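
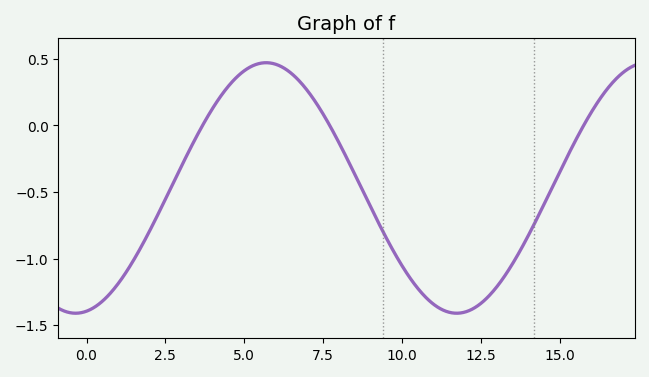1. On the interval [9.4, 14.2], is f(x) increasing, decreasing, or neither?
neither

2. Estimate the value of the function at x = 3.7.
0.008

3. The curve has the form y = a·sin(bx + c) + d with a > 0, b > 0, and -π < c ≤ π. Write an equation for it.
y = 0.94sin(0.52x - 1.39) - 0.47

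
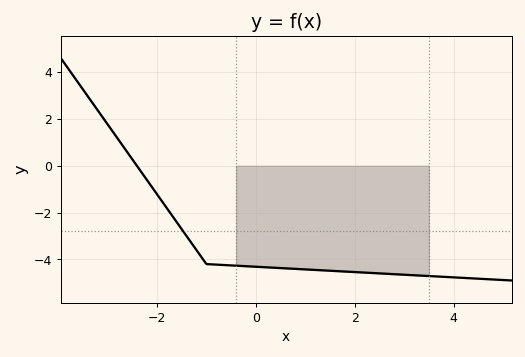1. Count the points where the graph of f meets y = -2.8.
1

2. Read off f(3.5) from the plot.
-4.71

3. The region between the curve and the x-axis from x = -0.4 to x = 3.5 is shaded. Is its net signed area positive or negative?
negative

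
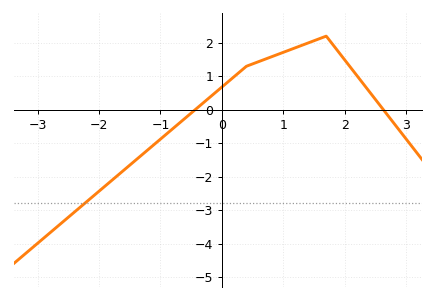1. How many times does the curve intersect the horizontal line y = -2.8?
1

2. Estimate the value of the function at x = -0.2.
0.4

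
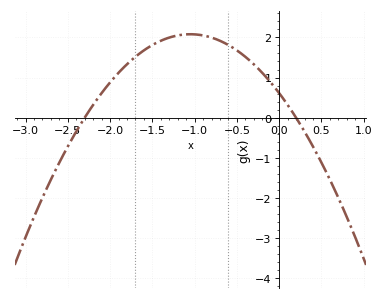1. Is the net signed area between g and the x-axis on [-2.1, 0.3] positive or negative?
positive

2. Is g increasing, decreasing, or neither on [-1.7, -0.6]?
neither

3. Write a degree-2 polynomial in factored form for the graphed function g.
y = -1.33(x + 2.3)(x - 0.2)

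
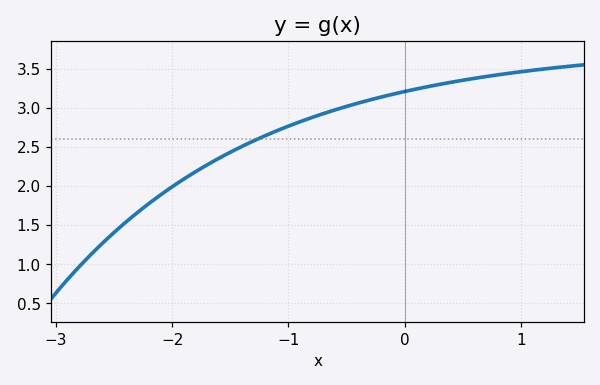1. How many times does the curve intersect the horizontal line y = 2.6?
1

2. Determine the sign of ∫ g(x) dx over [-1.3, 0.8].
positive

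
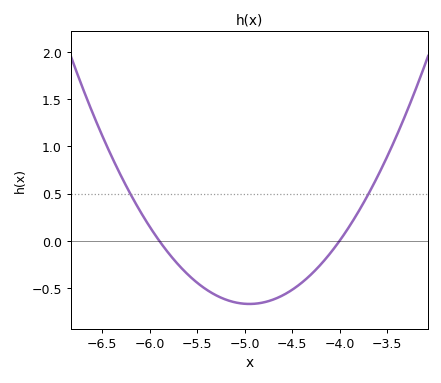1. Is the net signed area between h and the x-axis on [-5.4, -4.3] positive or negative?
negative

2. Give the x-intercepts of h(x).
-5.9, -4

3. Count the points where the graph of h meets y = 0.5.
2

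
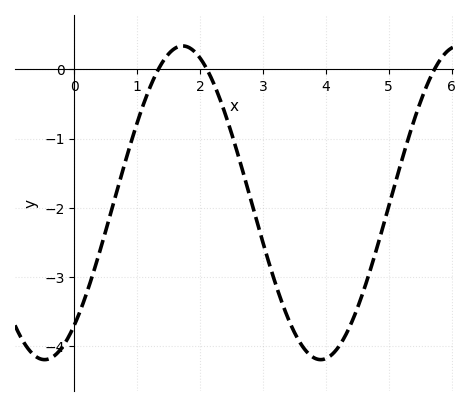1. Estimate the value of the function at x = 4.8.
-2.6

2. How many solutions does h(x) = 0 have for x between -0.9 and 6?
3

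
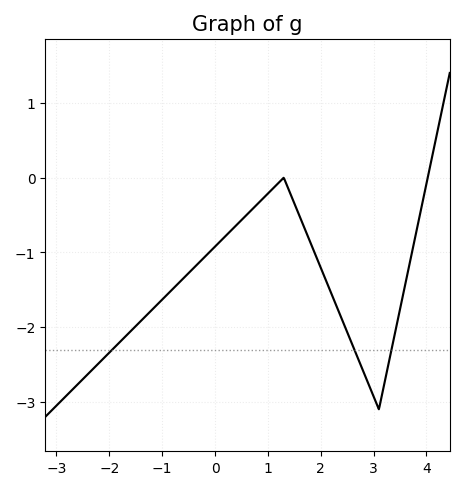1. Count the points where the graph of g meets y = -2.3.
3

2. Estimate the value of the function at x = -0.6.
-1.3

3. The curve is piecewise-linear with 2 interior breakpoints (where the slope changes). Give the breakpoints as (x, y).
(1.3, 0); (3.1, -3.1)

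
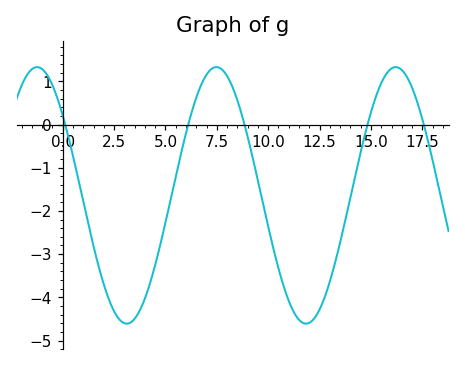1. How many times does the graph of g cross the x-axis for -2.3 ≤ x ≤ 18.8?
5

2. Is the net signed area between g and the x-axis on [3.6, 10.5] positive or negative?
negative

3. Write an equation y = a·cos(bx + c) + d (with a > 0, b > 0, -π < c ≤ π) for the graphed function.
y = 2.97cos(0.72x + 0.9) - 1.64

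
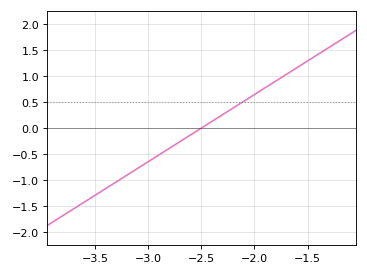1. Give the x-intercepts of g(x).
-2.5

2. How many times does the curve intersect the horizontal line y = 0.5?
1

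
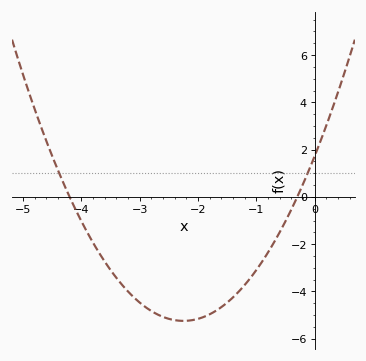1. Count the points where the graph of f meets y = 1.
2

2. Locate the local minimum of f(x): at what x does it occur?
-2.2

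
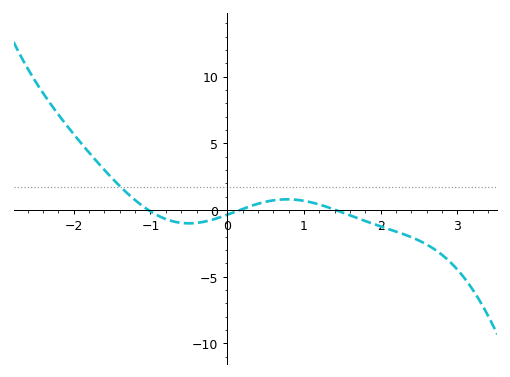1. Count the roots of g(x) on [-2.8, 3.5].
3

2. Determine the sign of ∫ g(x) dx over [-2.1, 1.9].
positive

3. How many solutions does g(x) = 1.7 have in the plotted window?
1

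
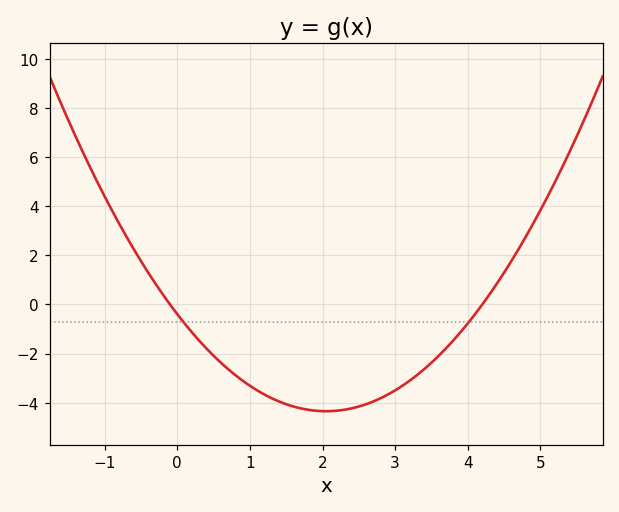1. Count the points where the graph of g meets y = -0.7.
2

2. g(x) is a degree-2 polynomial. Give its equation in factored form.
y = 0.94(x + 0.1)(x - 4.2)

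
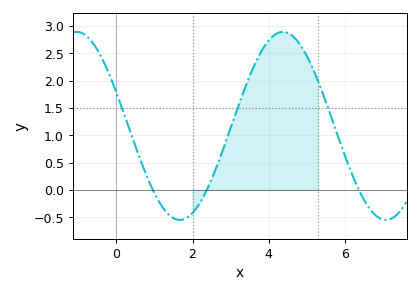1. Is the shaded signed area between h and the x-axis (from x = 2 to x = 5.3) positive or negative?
positive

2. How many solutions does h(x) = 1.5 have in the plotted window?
3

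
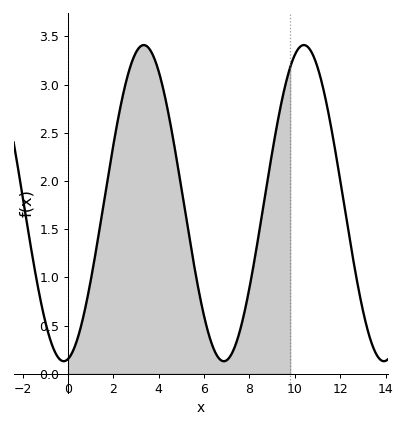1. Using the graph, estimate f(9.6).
3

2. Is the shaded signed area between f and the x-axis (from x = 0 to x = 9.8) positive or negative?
positive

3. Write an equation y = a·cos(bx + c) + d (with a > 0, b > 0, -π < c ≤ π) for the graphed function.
y = 1.64cos(0.89x - 3) + 1.77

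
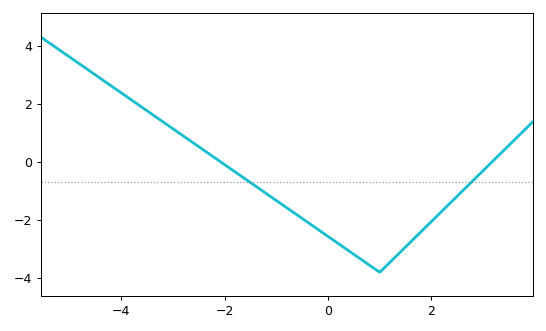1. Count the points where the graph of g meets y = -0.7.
2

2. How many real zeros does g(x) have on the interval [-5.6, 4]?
2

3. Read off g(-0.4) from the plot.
-2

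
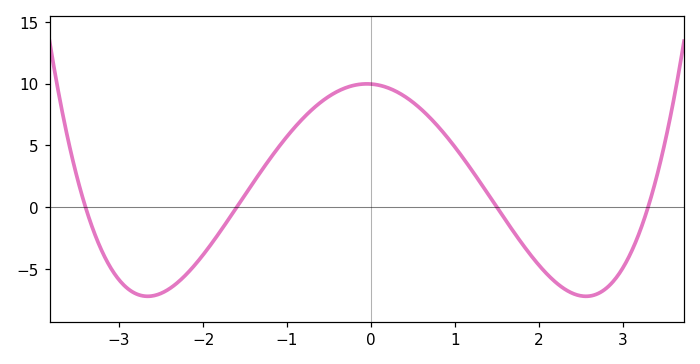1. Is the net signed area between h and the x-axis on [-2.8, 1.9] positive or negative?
positive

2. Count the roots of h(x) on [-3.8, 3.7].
4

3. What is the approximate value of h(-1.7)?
-1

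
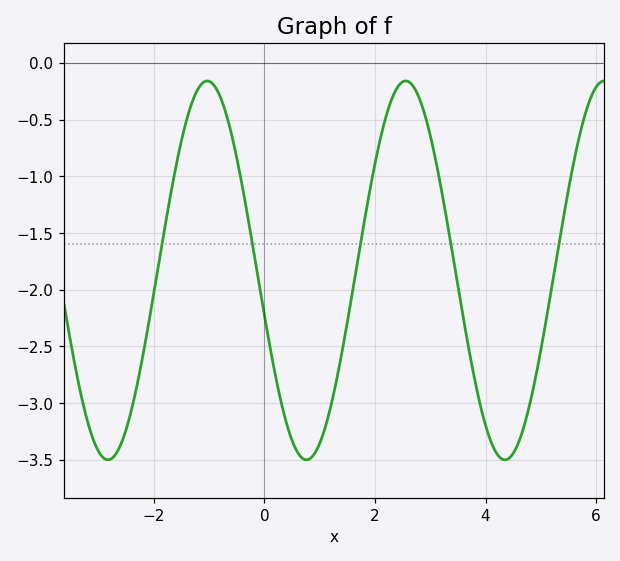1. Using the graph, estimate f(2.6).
-0.15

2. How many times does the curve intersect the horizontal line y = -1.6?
5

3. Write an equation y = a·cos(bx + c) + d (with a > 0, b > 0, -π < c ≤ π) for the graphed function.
y = 1.67cos(1.8x + 1.8) - 1.83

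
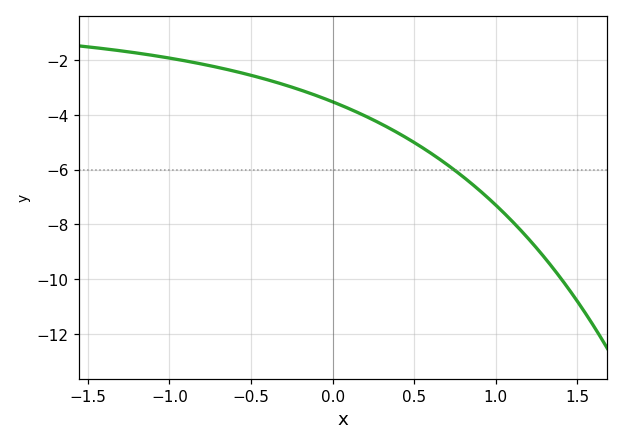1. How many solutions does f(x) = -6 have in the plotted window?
1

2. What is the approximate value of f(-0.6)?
-2.4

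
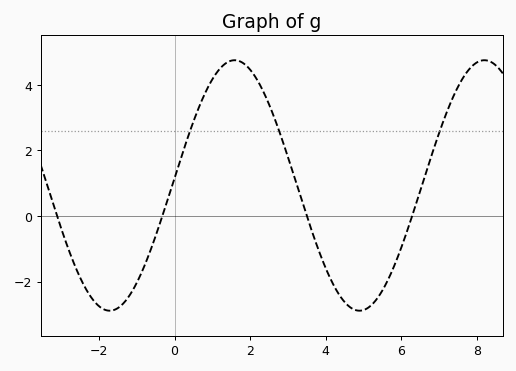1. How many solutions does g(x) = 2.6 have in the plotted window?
3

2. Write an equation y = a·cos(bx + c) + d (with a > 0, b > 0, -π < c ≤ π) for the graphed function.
y = 3.82cos(0.95x - 1.5) + 0.93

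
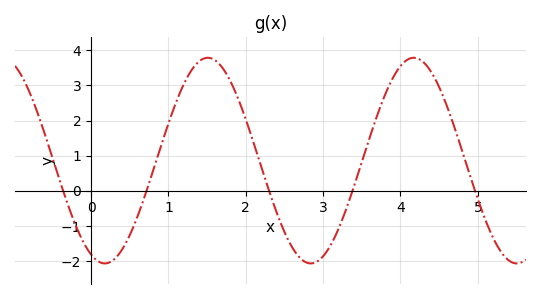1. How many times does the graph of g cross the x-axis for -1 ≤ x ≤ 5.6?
5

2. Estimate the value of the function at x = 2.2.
0.685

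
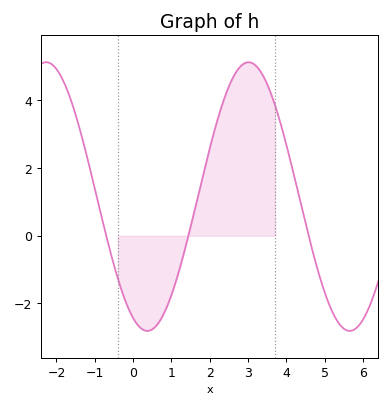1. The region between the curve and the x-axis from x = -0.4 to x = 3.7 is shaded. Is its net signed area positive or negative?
positive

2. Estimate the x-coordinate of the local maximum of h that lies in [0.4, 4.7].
3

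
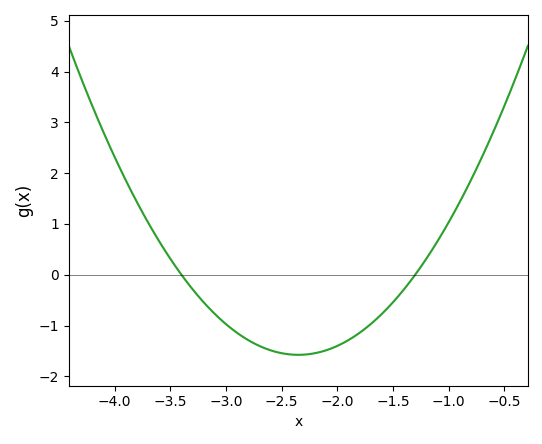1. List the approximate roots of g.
-3.4, -1.3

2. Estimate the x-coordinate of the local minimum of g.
-2.4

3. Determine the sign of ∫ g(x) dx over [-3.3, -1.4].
negative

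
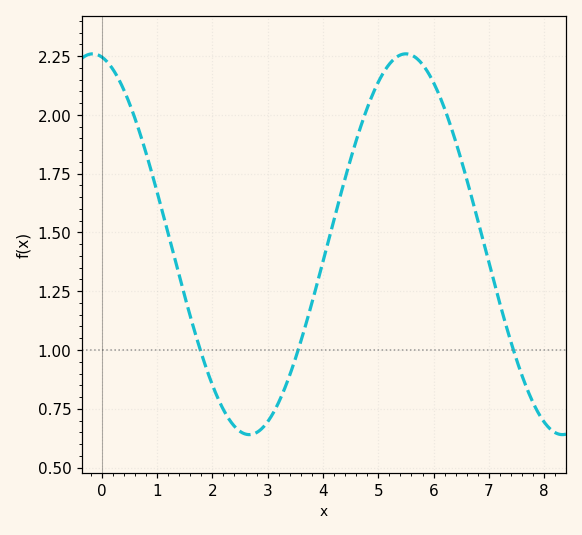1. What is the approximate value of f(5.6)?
2.25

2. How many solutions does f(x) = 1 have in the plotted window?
3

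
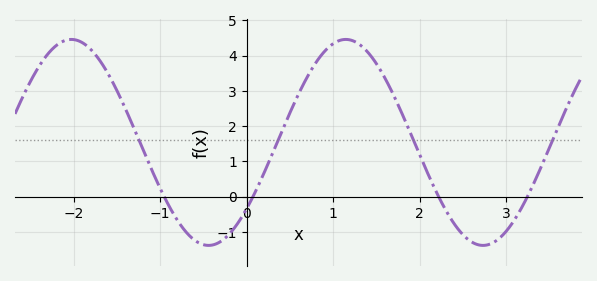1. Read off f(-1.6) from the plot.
3.48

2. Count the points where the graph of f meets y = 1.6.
4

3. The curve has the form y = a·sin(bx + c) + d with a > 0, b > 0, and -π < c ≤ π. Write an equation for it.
y = 2.92sin(1.98x - 0.702) + 1.54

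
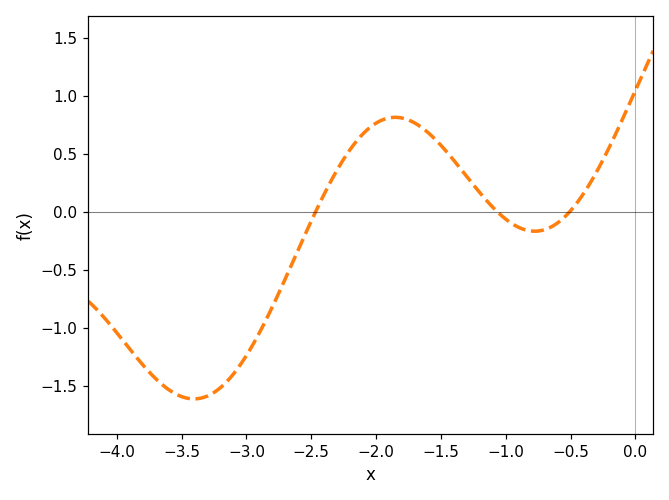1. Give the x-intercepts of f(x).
-2.5, -1.1, -0.5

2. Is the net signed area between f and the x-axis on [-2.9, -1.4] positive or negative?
positive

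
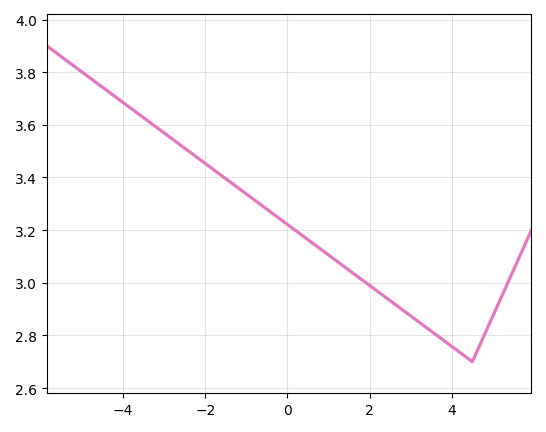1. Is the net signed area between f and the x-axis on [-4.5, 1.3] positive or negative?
positive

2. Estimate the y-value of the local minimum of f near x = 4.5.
2.7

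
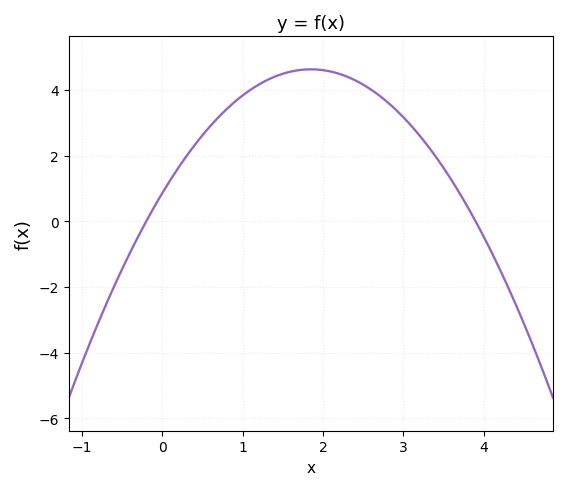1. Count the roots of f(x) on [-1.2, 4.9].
2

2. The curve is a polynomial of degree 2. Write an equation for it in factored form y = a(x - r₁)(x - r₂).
y = -1.1(x + 0.2)(x - 3.9)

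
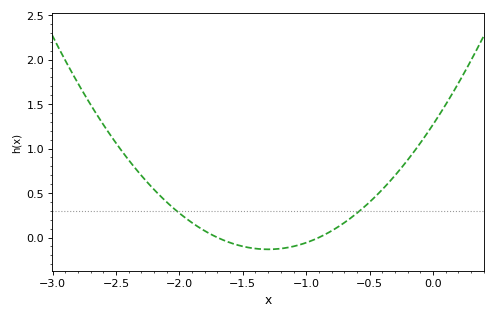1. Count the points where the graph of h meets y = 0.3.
2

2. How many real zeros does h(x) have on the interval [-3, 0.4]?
2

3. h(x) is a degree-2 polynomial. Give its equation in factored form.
y = 0.83(x + 1.7)(x + 0.9)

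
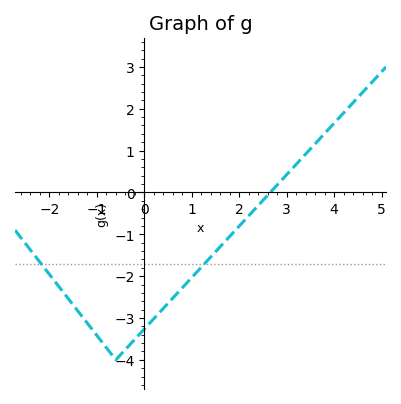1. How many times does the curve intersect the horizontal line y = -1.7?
2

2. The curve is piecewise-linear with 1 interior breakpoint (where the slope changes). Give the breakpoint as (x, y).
(-0.6, -4)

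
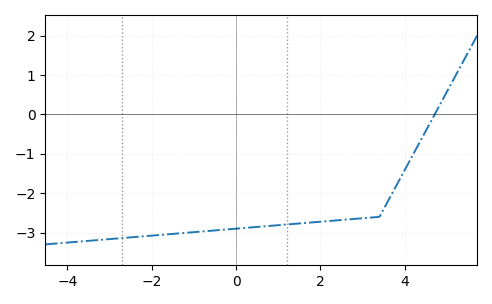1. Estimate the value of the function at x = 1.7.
-2.75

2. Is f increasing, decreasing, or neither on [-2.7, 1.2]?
increasing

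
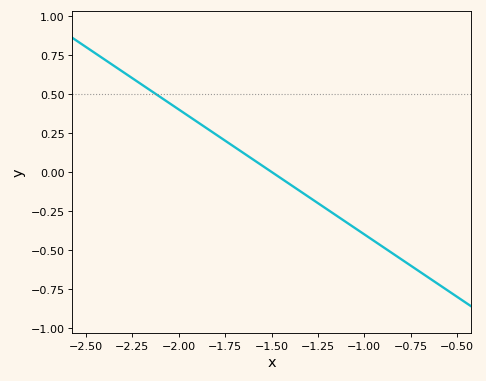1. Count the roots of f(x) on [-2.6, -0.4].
1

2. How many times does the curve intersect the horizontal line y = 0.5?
1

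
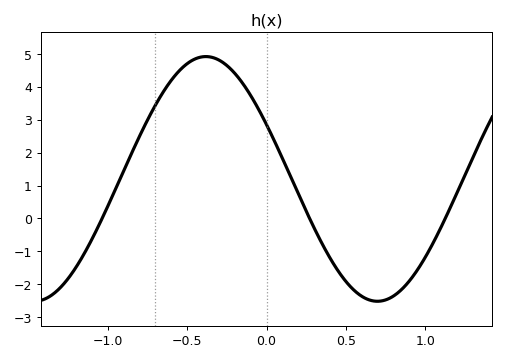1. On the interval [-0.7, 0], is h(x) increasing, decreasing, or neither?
neither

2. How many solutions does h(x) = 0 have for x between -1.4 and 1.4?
3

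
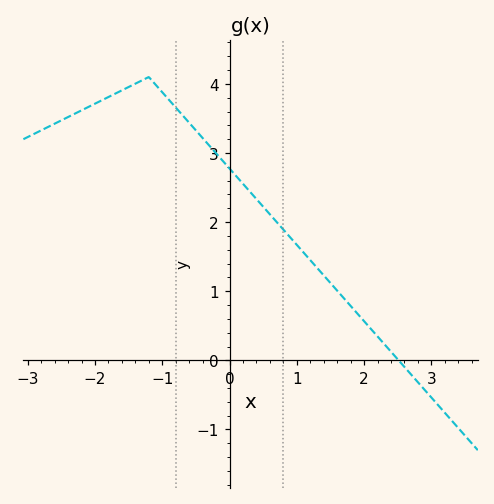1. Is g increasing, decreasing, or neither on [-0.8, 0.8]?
decreasing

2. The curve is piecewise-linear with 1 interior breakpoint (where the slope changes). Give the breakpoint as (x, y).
(-1.2, 4.1)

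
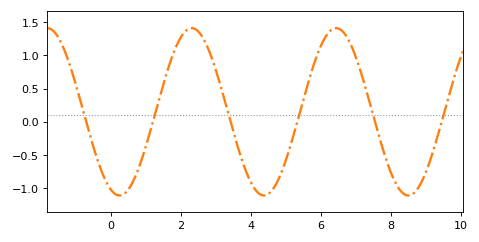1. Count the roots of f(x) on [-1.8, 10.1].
6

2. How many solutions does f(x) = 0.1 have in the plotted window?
6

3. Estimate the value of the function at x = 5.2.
-0.235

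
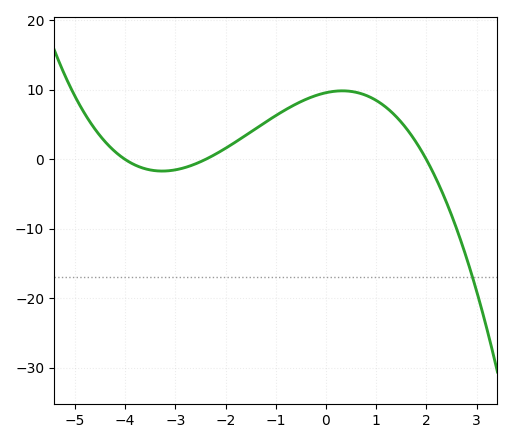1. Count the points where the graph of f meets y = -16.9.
1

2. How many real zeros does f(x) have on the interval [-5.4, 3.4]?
3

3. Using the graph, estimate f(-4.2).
1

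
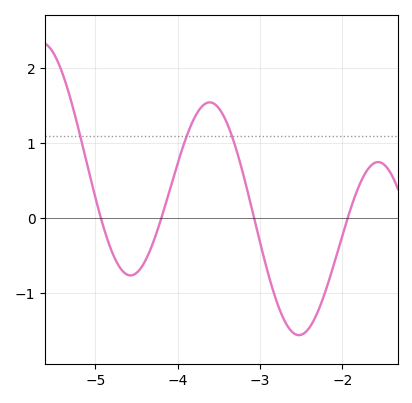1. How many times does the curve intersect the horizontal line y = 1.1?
3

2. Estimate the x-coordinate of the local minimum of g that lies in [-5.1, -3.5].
-4.57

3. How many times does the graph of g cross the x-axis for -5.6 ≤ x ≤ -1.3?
4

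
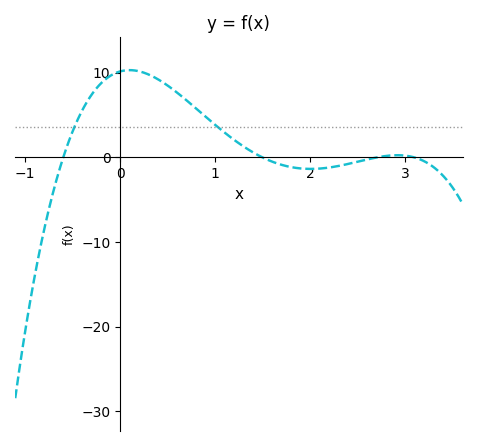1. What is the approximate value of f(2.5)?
-1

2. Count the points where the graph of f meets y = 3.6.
2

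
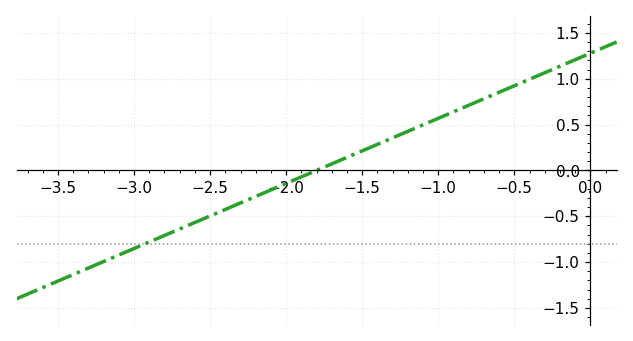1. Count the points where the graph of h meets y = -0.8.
1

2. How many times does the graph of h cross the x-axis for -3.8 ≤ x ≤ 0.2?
1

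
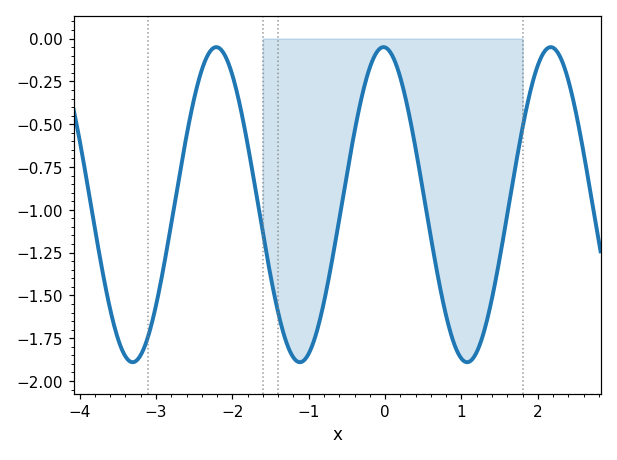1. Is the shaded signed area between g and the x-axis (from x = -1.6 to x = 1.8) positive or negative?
negative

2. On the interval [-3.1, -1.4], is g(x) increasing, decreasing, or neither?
neither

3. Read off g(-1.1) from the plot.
-1.9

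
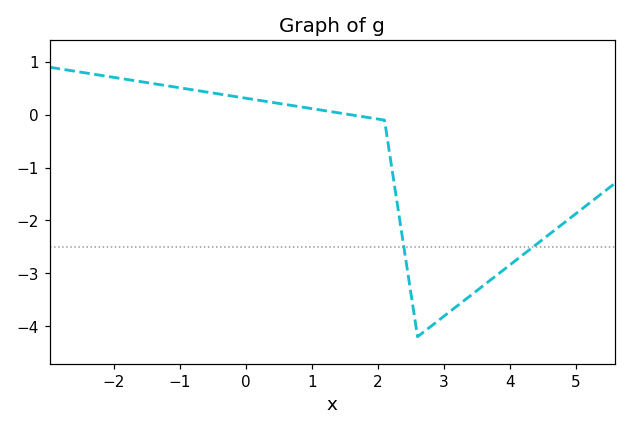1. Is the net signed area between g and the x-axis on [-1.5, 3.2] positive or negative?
negative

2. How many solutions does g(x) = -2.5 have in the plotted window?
2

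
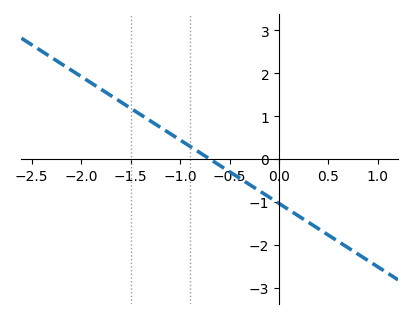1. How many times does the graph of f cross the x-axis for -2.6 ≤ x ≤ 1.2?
1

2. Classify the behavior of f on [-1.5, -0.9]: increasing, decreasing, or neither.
decreasing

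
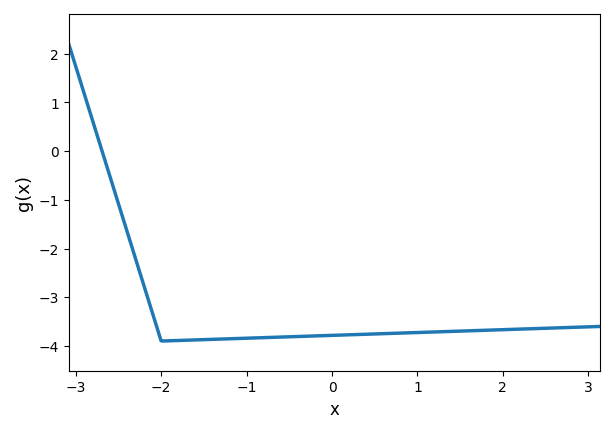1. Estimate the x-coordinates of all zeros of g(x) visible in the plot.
-2.69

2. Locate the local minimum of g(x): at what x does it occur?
-2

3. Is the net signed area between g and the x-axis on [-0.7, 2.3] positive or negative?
negative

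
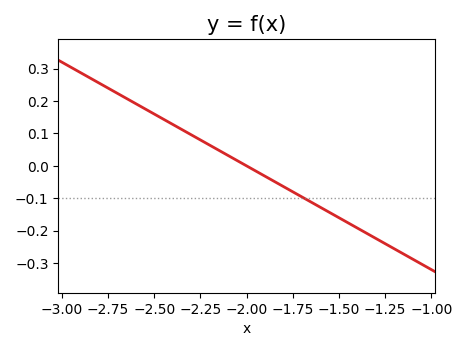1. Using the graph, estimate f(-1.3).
-0.22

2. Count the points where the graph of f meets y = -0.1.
1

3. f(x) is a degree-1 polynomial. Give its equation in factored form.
y = -0.32(x + 2)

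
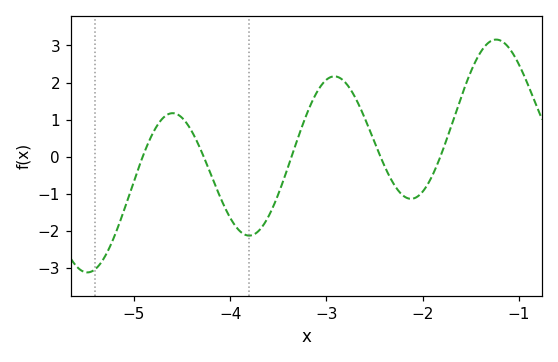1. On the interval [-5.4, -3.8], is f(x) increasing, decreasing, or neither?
neither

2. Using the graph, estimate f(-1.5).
2.3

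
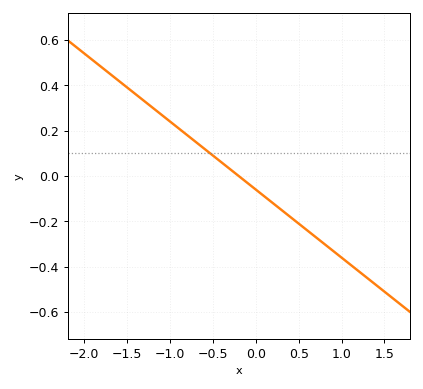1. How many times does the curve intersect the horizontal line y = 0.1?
1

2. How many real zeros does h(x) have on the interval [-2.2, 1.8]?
1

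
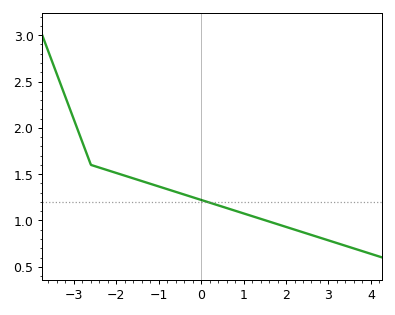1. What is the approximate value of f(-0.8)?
1.34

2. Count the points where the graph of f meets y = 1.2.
1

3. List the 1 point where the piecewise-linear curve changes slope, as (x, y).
(-2.6, 1.6)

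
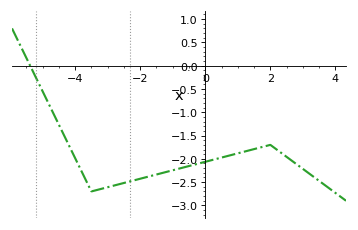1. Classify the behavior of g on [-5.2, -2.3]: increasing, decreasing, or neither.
neither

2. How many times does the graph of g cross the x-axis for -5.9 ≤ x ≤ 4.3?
1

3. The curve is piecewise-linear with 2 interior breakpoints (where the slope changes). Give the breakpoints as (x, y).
(-3.5, -2.7); (2, -1.7)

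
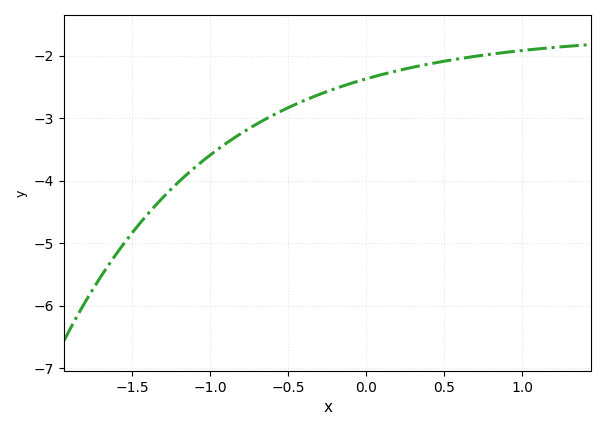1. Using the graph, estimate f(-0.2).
-2.5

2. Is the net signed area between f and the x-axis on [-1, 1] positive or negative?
negative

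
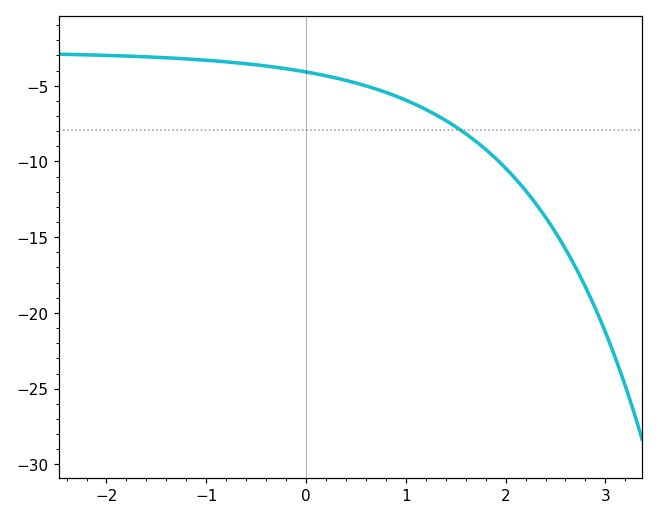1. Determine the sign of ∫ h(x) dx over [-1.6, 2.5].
negative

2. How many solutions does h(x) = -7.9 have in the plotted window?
1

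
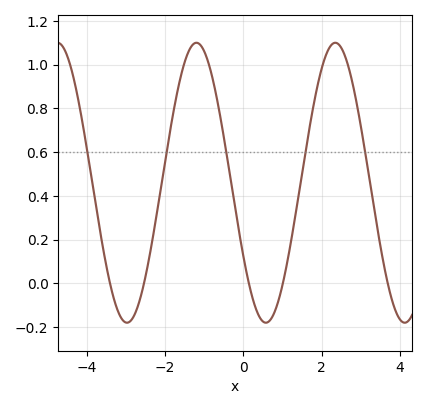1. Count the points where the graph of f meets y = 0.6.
5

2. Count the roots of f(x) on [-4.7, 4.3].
5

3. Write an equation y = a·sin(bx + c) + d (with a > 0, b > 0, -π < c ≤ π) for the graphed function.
y = 0.64sin(1.8x - 2.6) + 0.46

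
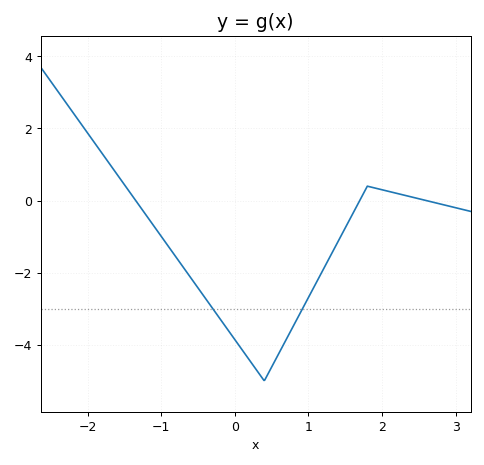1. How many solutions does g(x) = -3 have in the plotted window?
2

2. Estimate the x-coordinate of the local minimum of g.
0.4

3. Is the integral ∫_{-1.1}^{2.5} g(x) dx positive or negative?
negative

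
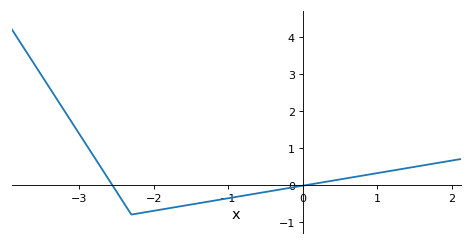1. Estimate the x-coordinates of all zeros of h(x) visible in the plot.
-2.6, 0.1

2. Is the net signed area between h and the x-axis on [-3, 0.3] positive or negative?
negative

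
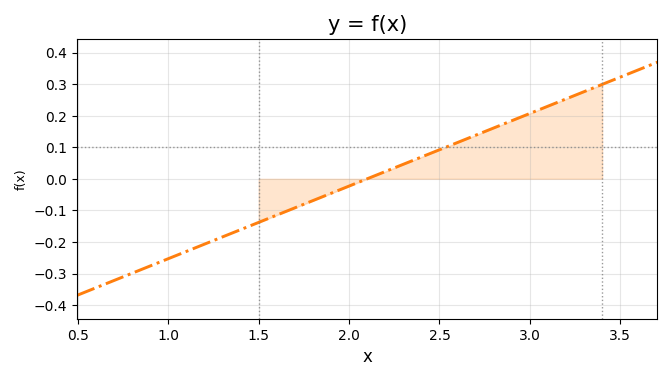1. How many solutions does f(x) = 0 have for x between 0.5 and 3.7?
1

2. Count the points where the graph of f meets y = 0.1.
1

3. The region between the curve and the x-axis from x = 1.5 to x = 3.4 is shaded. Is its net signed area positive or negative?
positive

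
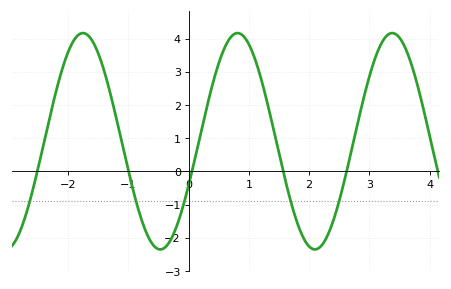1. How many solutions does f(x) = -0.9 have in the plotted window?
5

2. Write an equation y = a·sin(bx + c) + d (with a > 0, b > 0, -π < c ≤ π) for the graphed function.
y = 3.26sin(2.45x - 0.422) + 0.91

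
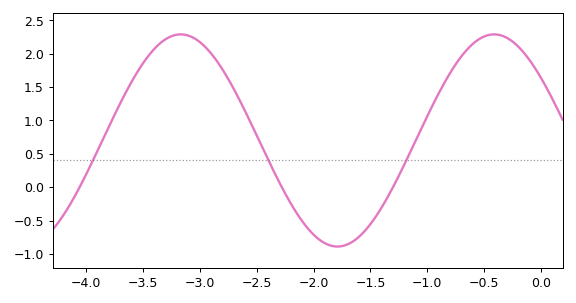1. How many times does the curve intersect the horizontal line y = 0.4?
3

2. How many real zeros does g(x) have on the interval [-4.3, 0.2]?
3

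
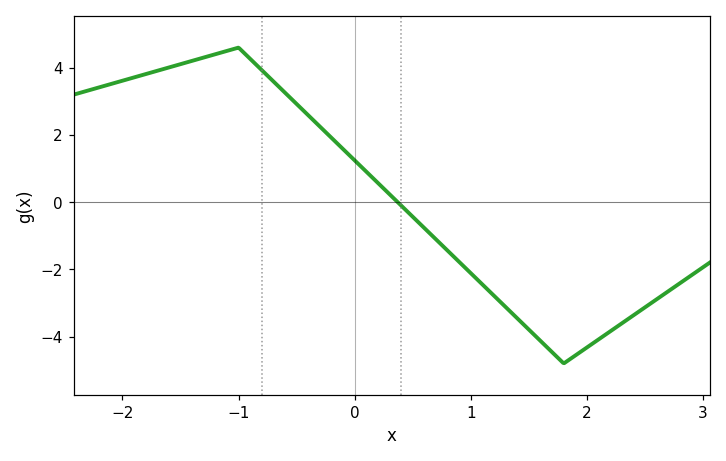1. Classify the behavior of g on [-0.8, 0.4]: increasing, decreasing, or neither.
decreasing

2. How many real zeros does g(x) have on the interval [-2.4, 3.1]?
1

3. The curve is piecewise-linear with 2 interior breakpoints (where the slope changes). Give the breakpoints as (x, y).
(-1, 4.6); (1.8, -4.8)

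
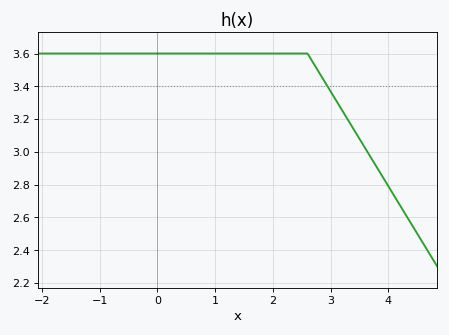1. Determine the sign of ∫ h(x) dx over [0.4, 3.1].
positive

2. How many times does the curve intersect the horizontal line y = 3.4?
1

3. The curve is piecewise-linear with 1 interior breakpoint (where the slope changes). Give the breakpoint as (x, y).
(2.6, 3.6)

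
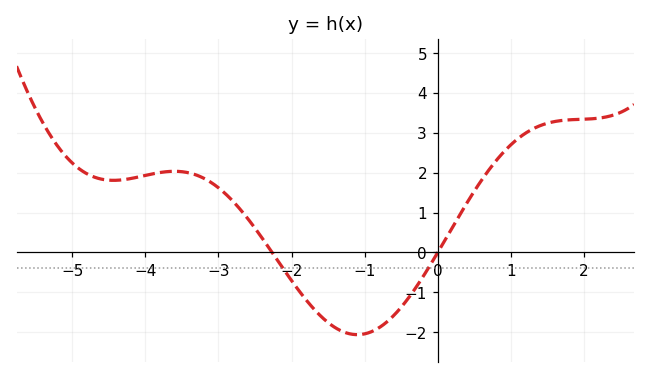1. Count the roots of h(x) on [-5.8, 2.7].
2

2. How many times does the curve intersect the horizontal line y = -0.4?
2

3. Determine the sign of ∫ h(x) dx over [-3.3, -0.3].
negative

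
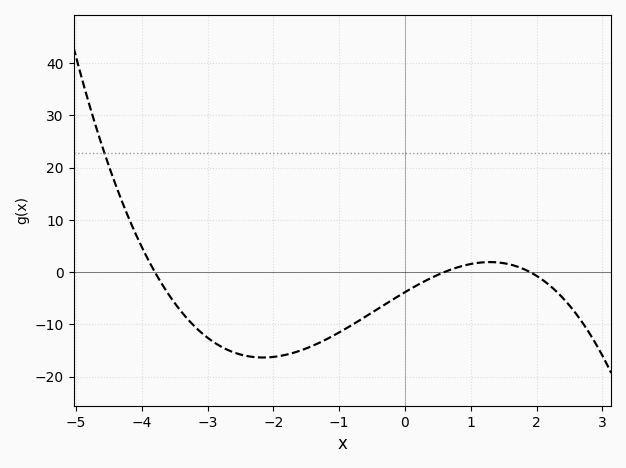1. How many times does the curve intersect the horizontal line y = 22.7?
1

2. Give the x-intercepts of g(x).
-3.8, 0.6, 1.9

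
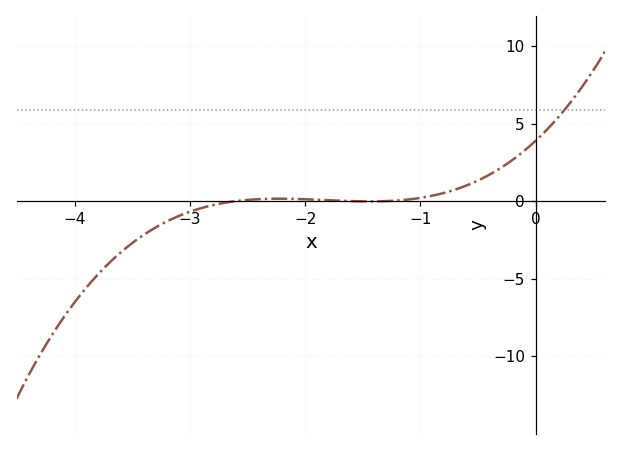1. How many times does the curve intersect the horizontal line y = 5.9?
1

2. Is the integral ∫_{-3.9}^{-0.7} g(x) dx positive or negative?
negative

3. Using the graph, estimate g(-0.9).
0.5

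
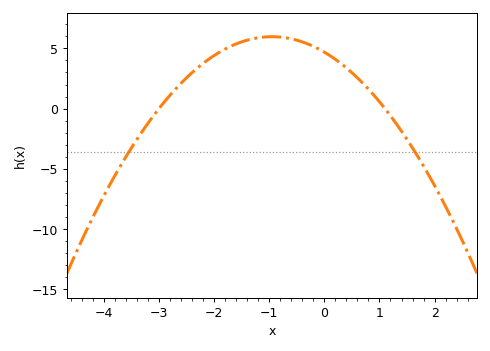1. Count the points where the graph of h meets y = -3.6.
2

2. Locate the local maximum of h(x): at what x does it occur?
-0.95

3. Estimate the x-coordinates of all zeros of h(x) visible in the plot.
-3, 1.1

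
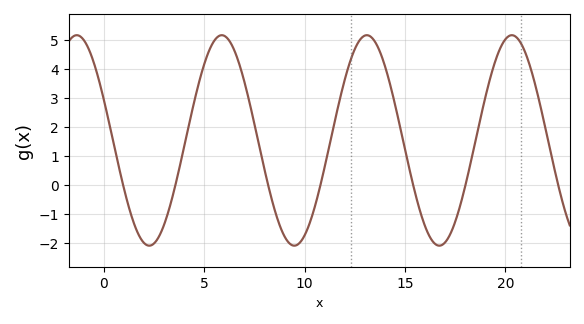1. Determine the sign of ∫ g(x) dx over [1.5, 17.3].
positive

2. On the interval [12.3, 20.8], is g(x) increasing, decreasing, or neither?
neither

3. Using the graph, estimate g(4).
1.31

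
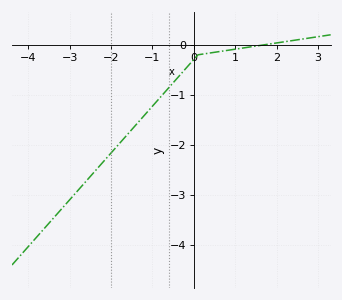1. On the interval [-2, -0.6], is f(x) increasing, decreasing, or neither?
increasing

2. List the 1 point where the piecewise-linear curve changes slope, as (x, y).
(0.1, -0.2)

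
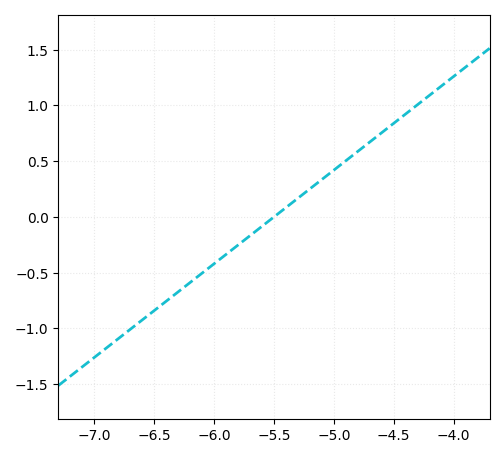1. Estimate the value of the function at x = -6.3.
-0.65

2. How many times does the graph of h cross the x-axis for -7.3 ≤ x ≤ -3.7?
1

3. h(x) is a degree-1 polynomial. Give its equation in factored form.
y = 0.84(x + 5.5)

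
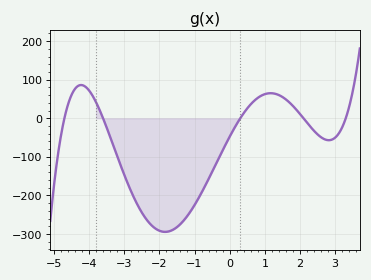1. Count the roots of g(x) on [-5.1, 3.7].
5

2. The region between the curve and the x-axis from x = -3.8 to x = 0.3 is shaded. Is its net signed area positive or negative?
negative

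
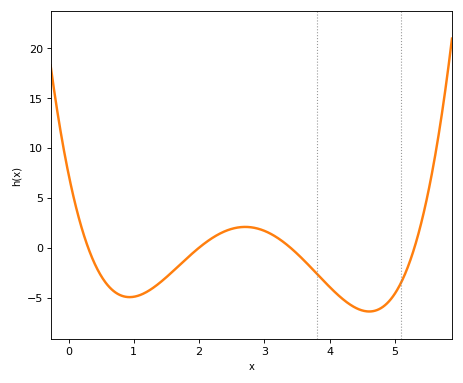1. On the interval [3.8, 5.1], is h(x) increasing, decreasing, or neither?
neither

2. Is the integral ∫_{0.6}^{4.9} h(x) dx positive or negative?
negative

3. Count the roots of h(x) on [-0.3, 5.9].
4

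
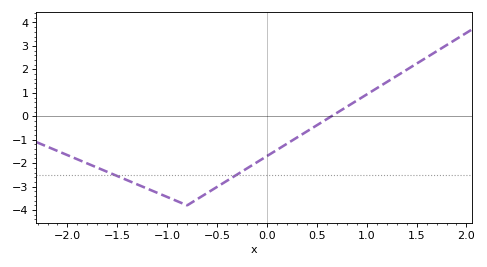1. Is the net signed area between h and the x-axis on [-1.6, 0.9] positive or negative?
negative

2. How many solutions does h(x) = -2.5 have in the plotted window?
2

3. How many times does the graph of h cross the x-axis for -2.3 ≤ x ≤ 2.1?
1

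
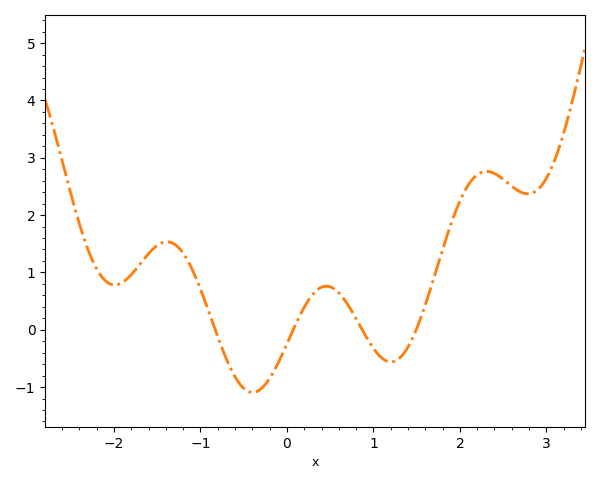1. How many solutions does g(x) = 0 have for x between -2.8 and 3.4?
4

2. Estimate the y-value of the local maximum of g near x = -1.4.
1.5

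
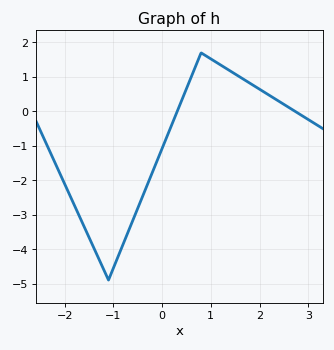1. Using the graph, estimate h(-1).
-4.6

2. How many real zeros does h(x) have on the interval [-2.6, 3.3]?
2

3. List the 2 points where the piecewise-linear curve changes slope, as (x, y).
(-1.1, -4.9); (0.8, 1.7)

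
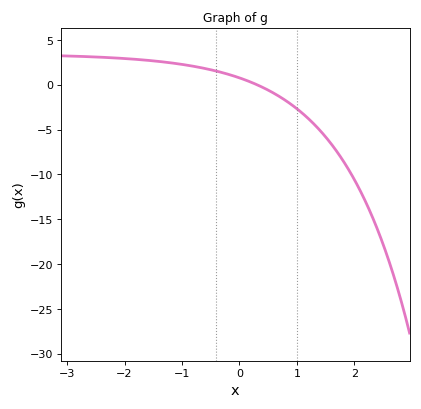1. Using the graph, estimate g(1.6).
-6.5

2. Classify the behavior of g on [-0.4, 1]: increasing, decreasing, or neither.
decreasing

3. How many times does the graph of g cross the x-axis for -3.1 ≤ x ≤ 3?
1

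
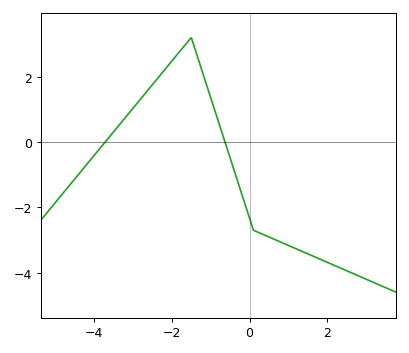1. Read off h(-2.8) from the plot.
1.32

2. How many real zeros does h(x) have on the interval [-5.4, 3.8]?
2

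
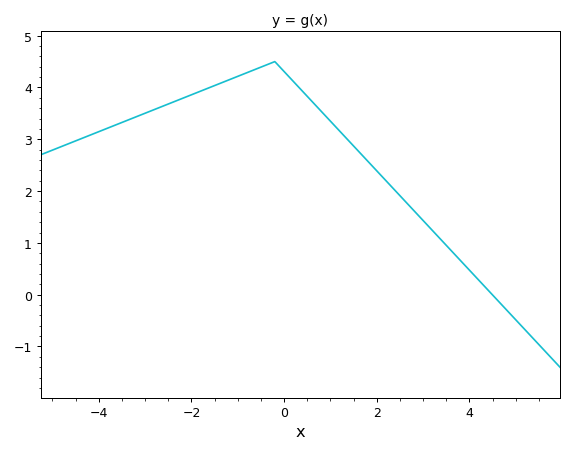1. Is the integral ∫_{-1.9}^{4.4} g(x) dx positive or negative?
positive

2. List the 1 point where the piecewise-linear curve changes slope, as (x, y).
(-0.2, 4.5)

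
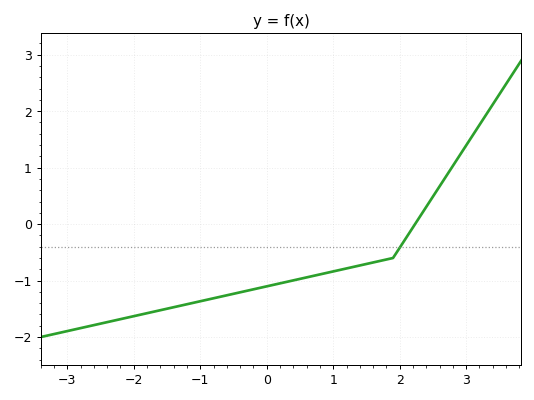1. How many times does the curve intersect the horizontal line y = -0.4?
1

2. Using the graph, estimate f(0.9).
-0.864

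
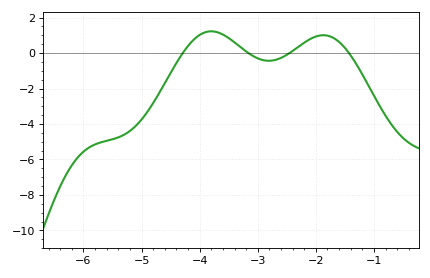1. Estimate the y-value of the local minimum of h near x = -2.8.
-0.435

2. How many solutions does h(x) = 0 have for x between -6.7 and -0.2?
4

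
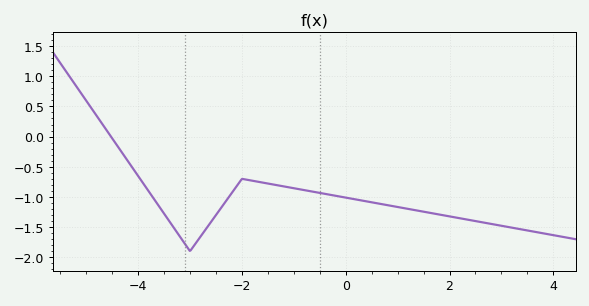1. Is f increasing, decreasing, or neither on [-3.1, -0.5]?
neither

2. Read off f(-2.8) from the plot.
-1.65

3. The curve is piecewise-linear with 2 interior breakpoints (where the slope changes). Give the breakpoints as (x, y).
(-3, -1.9); (-2, -0.7)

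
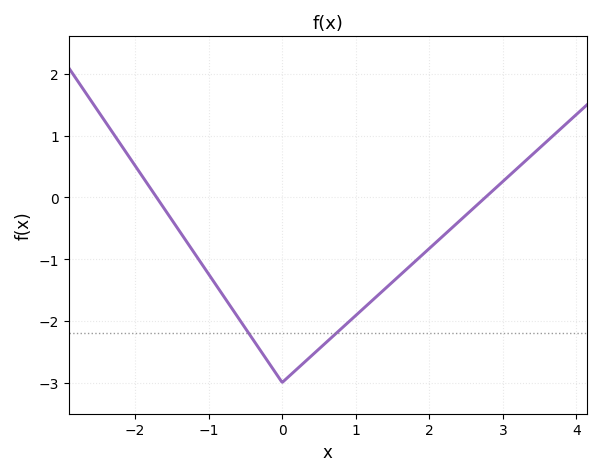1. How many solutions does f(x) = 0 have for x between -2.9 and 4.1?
2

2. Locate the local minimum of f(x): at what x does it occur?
0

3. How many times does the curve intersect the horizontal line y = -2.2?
2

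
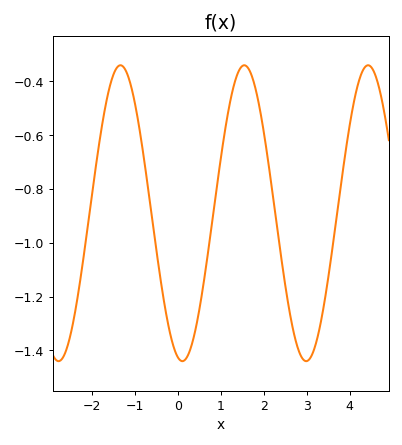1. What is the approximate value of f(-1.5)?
-0.375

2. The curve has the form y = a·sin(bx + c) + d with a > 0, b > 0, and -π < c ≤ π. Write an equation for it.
y = 0.55sin(2.18x - 1.8) - 0.89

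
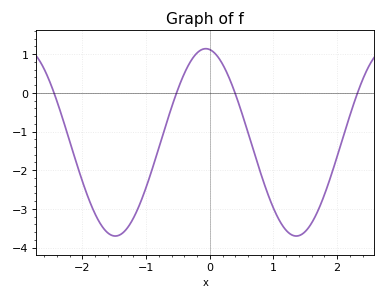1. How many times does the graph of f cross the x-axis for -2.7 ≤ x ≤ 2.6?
4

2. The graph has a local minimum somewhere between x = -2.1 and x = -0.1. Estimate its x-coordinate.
-1.48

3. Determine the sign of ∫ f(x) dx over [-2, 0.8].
negative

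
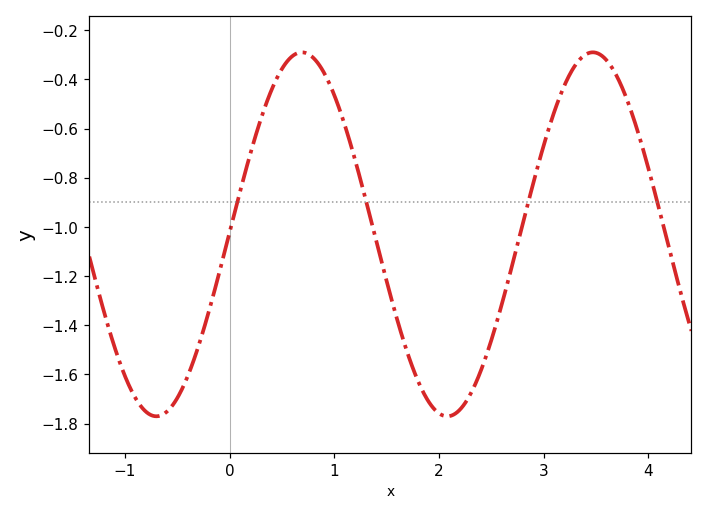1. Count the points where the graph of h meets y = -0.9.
4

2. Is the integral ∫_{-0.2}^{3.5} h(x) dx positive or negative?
negative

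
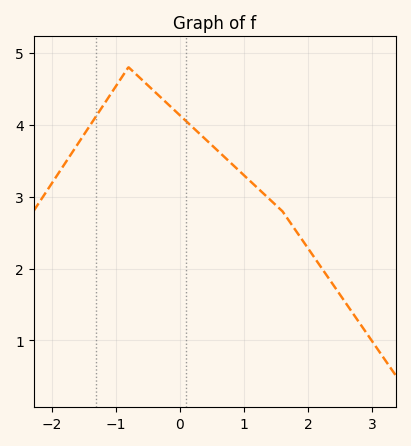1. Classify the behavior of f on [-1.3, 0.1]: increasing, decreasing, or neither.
neither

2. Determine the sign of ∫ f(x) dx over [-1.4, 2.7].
positive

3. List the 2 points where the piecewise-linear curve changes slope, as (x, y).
(-0.8, 4.8); (1.6, 2.8)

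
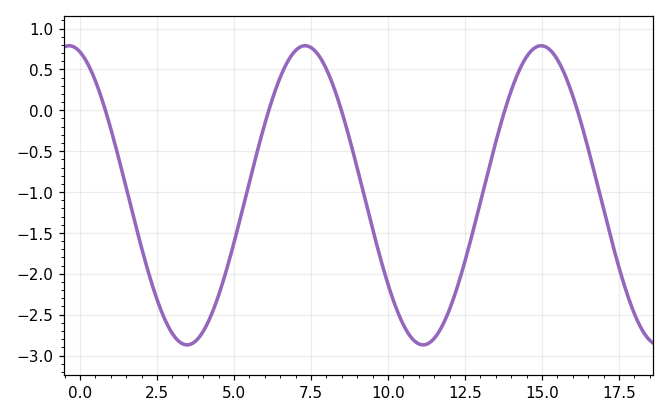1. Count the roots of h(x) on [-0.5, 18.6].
5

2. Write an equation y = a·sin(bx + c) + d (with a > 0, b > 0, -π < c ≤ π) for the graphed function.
y = 1.83sin(0.82x + 1.9) - 1.04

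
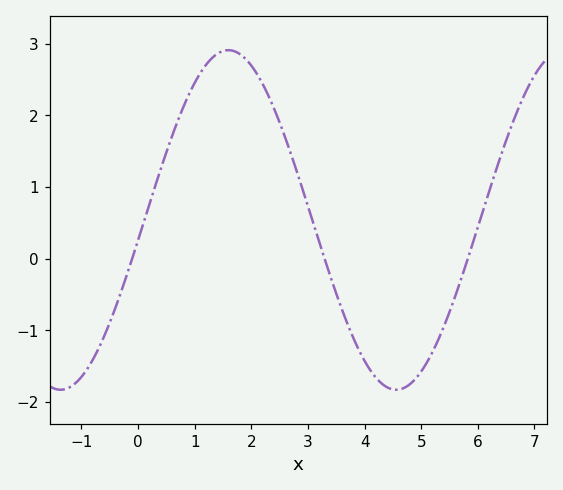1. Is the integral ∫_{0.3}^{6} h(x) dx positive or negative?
positive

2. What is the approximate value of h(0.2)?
0.76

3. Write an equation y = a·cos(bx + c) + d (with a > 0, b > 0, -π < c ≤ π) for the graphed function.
y = 2.37cos(1.06x - 1.69) + 0.54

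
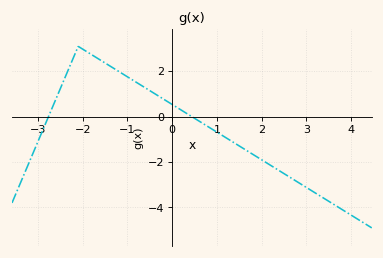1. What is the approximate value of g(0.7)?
-0.314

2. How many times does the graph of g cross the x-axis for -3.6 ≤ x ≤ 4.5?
2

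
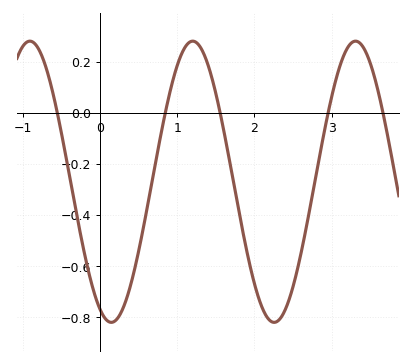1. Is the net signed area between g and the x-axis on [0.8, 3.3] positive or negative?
negative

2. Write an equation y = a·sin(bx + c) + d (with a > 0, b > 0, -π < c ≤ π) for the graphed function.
y = 0.55sin(2.98x - 2.01) - 0.27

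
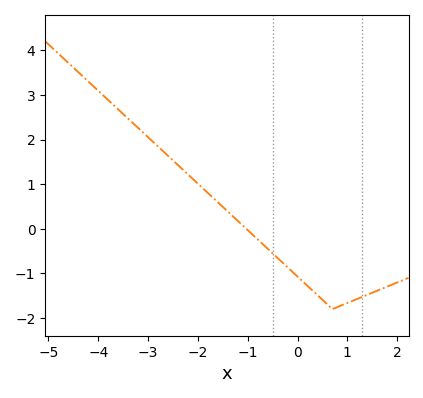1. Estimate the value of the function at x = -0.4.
-0.7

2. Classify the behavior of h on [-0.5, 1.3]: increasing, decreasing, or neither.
neither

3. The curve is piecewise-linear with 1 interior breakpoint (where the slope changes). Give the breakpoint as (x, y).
(0.7, -1.8)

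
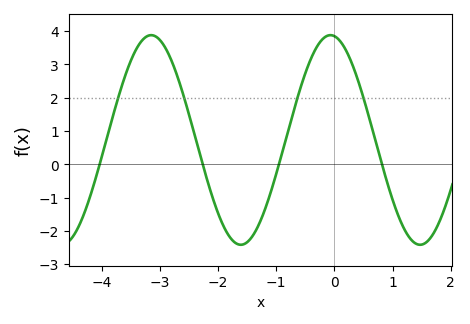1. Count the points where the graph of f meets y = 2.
4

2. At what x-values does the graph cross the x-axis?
-4.03, -2.26, -0.953, 0.816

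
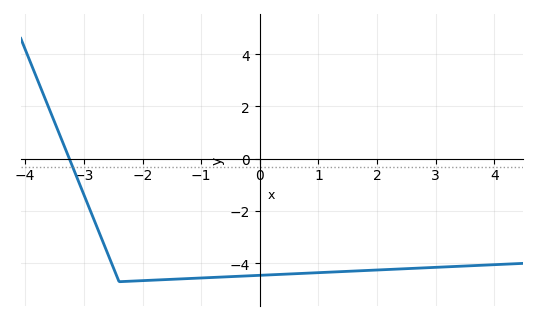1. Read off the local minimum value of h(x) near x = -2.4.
-4.7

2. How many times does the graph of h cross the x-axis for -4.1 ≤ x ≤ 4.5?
1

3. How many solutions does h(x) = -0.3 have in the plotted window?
1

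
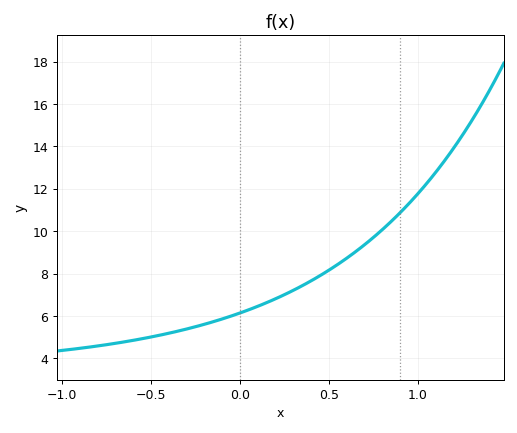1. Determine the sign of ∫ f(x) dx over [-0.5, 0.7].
positive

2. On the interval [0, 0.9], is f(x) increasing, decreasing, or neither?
increasing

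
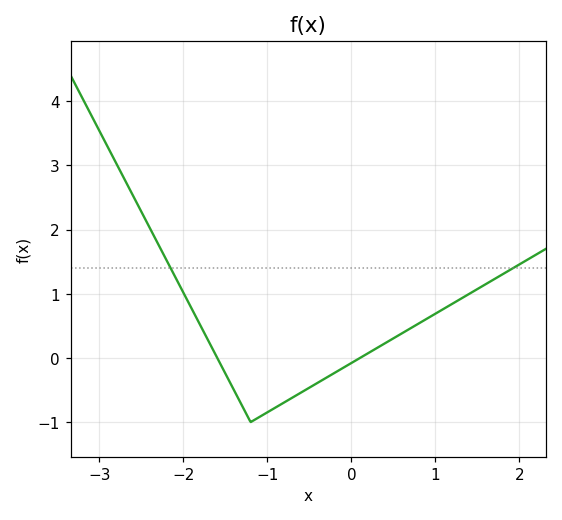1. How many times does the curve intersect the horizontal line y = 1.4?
2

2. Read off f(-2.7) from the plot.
2.8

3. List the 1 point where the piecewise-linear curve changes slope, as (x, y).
(-1.2, -1)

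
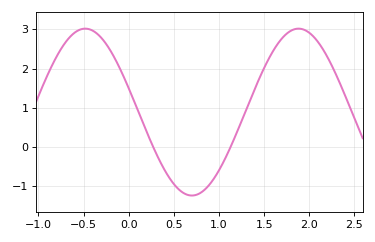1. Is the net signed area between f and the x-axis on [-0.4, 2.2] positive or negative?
positive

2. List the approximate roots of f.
0.25, 1.15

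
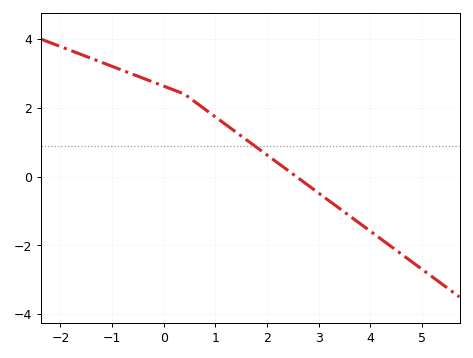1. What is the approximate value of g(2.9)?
-0.4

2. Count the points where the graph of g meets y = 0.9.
1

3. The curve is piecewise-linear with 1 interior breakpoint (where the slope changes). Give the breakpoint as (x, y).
(0.4, 2.4)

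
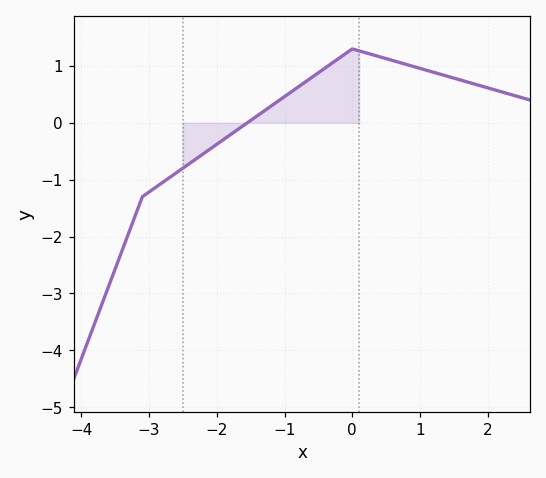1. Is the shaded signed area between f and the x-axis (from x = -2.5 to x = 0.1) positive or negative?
positive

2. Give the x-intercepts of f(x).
-1.55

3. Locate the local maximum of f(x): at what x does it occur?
0.002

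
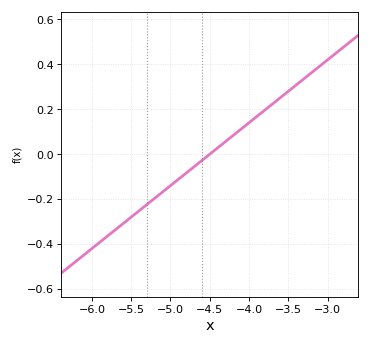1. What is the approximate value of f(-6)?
-0.42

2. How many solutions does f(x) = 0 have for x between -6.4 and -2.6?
1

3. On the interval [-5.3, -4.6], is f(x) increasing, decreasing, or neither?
increasing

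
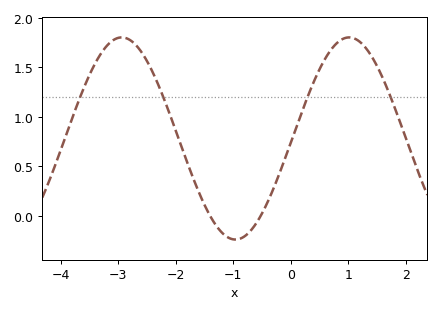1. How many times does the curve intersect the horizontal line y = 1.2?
4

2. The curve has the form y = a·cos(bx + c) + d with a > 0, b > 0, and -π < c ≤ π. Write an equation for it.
y = 1.02cos(1.59x - 1.61) + 0.78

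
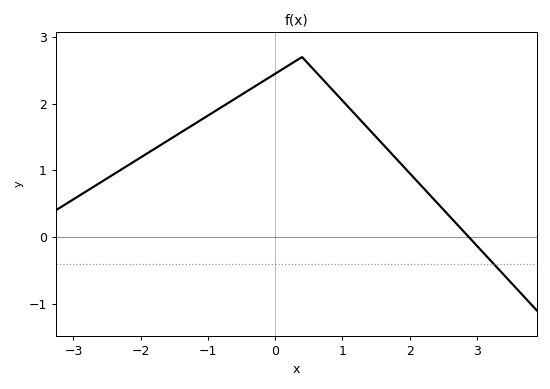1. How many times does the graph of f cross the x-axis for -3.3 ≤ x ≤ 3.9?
1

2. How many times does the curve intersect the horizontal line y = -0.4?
1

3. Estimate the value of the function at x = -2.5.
0.88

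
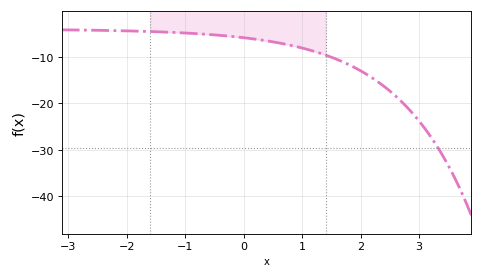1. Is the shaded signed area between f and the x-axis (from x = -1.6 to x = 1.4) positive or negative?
negative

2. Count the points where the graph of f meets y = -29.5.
1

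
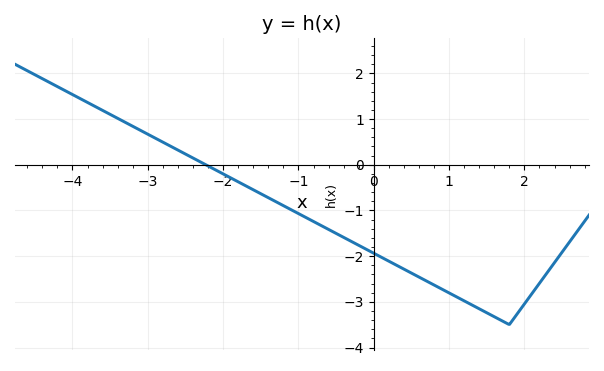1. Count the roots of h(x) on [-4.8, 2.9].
1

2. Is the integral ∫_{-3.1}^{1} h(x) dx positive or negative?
negative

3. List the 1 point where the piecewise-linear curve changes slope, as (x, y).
(1.8, -3.5)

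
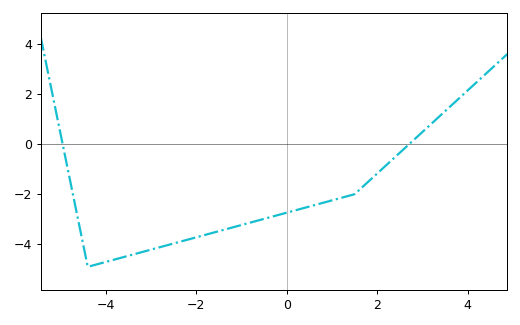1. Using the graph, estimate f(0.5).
-2.4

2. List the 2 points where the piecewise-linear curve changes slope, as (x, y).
(-4.4, -4.9); (1.5, -2)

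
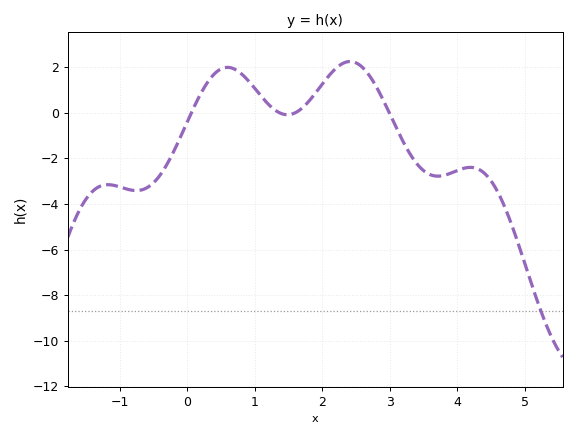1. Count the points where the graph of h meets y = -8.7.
1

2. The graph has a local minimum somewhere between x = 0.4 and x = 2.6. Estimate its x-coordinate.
1.5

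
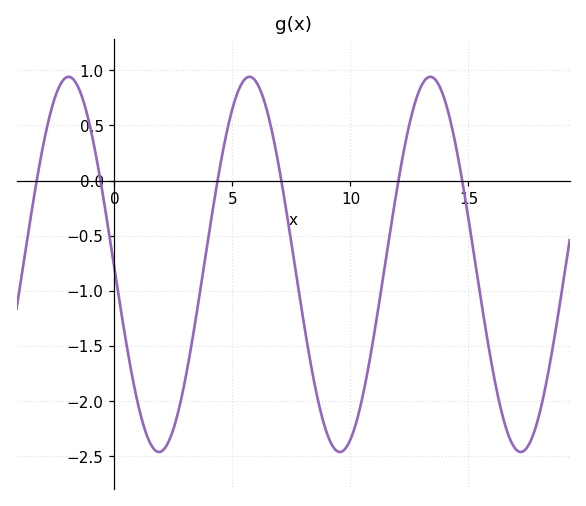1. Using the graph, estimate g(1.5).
-2.37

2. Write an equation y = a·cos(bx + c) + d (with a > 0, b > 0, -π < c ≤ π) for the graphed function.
y = 1.7cos(0.82x + 1.59) - 0.76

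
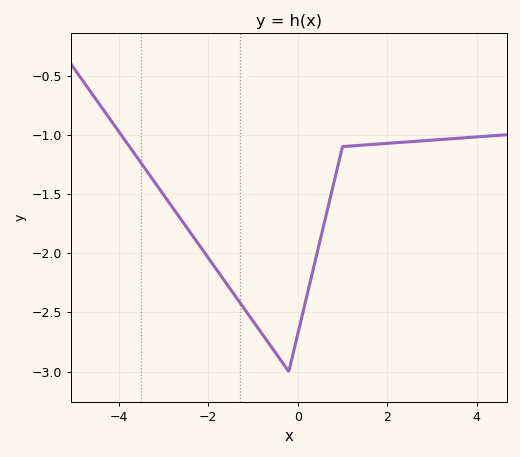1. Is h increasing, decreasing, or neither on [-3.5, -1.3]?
decreasing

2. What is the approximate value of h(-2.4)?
-1.85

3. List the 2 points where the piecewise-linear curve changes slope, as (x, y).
(-0.2, -3); (1, -1.1)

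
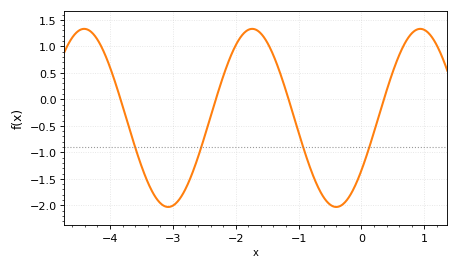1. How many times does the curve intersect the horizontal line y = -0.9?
4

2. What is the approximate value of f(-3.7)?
-0.519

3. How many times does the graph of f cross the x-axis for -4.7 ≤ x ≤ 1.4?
4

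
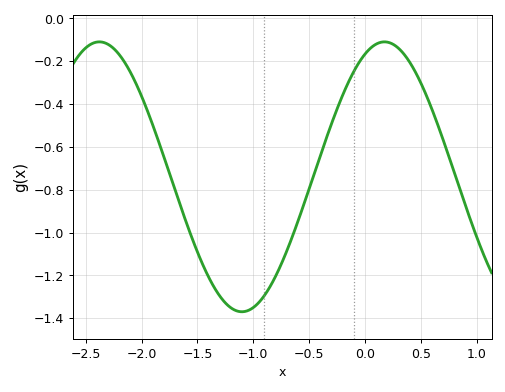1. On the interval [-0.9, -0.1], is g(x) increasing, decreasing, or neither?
increasing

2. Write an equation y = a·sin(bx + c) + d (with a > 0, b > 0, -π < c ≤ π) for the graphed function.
y = 0.63sin(2.46x + 1.14) - 0.74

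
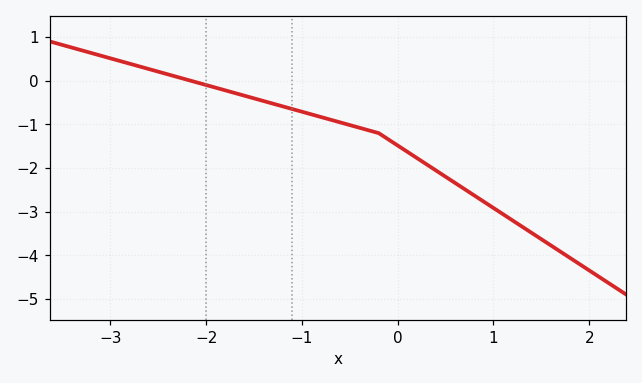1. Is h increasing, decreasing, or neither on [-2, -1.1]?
decreasing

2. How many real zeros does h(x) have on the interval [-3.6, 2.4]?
1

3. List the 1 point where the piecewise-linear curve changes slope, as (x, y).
(-0.2, -1.2)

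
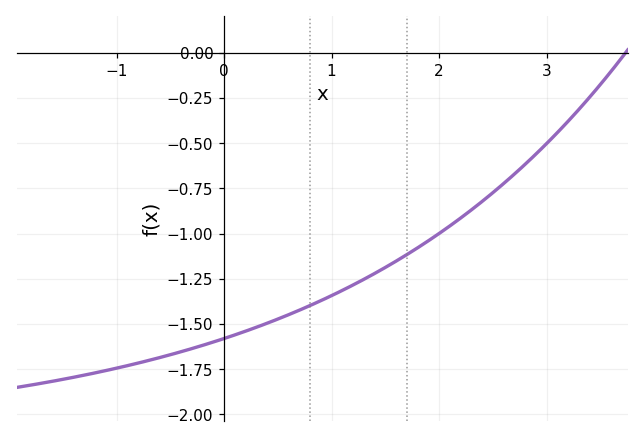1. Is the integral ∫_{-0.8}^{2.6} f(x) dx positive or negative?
negative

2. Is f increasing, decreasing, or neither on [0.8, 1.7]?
increasing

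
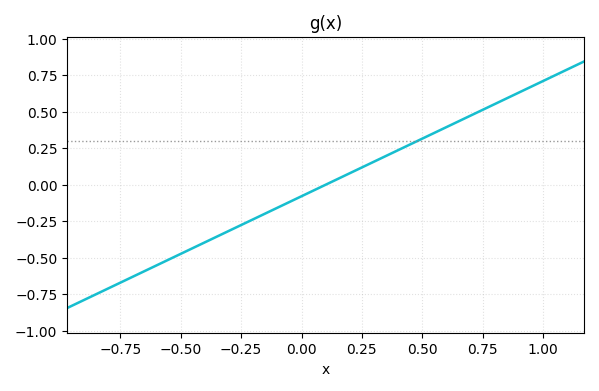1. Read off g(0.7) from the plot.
0.48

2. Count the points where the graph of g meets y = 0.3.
1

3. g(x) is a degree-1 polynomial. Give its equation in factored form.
y = 0.79(x - 0.1)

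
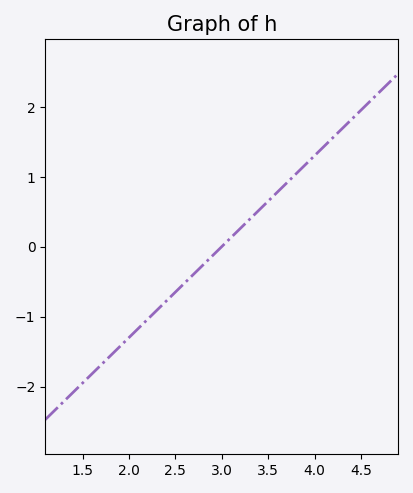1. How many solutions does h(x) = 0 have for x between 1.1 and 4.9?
1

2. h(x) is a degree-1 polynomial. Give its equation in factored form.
y = 1.3(x - 3)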